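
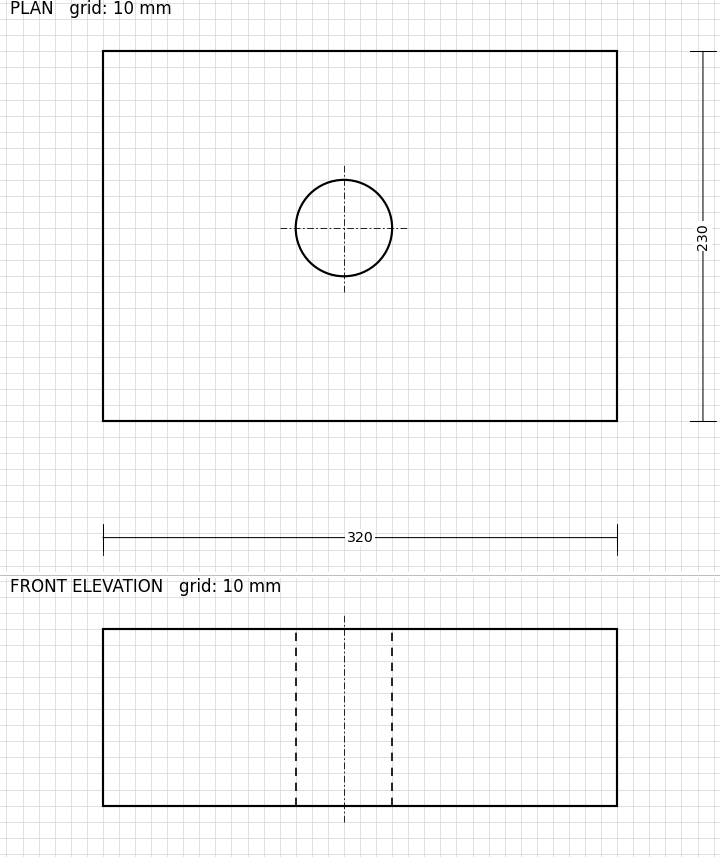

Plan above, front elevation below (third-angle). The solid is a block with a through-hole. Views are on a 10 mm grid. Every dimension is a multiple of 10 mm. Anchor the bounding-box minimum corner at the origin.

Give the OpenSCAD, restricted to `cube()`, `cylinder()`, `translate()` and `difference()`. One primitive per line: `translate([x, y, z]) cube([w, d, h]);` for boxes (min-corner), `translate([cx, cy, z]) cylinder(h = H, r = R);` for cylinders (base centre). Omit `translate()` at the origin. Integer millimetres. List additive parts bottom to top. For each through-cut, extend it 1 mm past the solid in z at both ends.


difference() {
  cube([320, 230, 110]);
  translate([150, 120, -1]) cylinder(h = 112, r = 30);
}


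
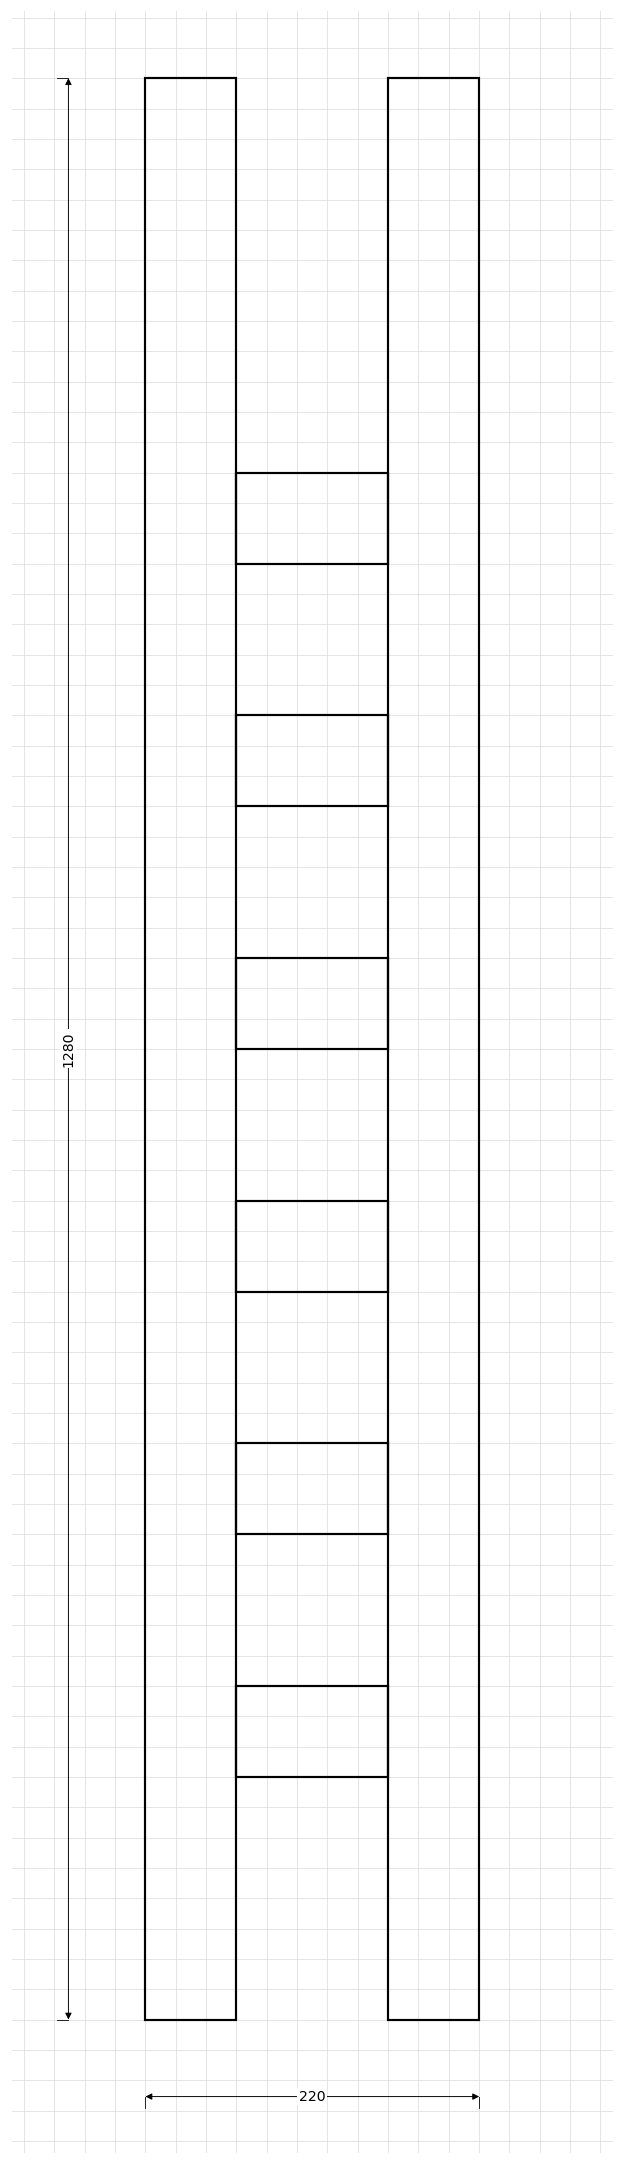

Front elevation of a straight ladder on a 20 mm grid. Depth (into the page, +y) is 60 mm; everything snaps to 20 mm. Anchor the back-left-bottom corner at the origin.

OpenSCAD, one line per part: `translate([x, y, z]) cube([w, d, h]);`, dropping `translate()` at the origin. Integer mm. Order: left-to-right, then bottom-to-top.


cube([60, 60, 1280]);
translate([60, 0, 160]) cube([100, 60, 60]);
translate([60, 0, 320]) cube([100, 60, 60]);
translate([60, 0, 480]) cube([100, 60, 60]);
translate([60, 0, 640]) cube([100, 60, 60]);
translate([60, 0, 800]) cube([100, 60, 60]);
translate([60, 0, 960]) cube([100, 60, 60]);
translate([160, 0, 0]) cube([60, 60, 1280]);


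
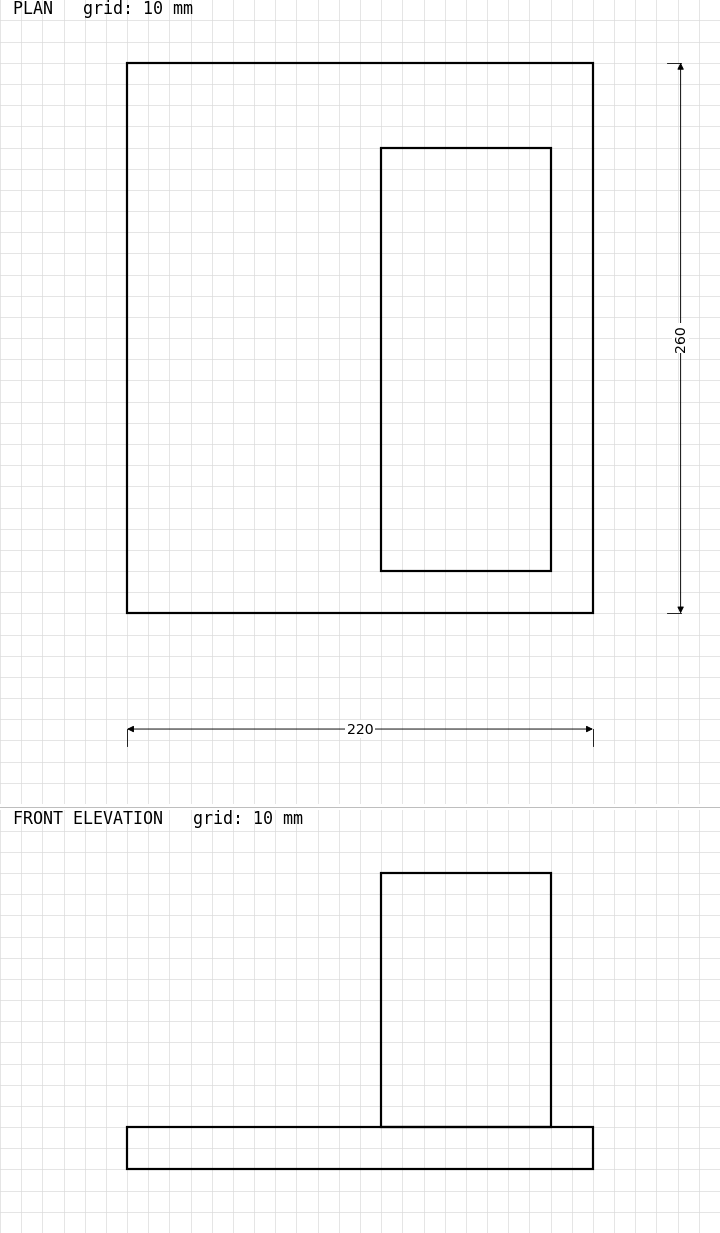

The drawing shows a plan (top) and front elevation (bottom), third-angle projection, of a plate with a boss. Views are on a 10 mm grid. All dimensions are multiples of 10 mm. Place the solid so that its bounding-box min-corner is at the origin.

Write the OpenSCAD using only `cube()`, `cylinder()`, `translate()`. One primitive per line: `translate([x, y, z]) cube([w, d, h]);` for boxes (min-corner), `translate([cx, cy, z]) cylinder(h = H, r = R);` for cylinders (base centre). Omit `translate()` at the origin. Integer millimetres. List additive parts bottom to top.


cube([220, 260, 20]);
translate([120, 20, 20]) cube([80, 200, 120]);


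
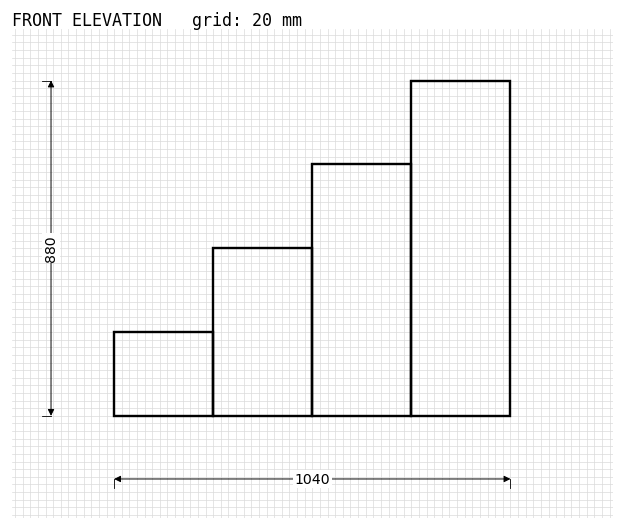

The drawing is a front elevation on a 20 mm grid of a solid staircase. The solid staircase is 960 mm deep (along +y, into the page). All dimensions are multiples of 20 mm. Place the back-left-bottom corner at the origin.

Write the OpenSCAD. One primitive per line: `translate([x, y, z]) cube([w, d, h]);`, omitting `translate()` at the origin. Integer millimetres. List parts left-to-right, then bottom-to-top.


cube([260, 960, 220]);
translate([260, 0, 0]) cube([260, 960, 440]);
translate([520, 0, 0]) cube([260, 960, 660]);
translate([780, 0, 0]) cube([260, 960, 880]);


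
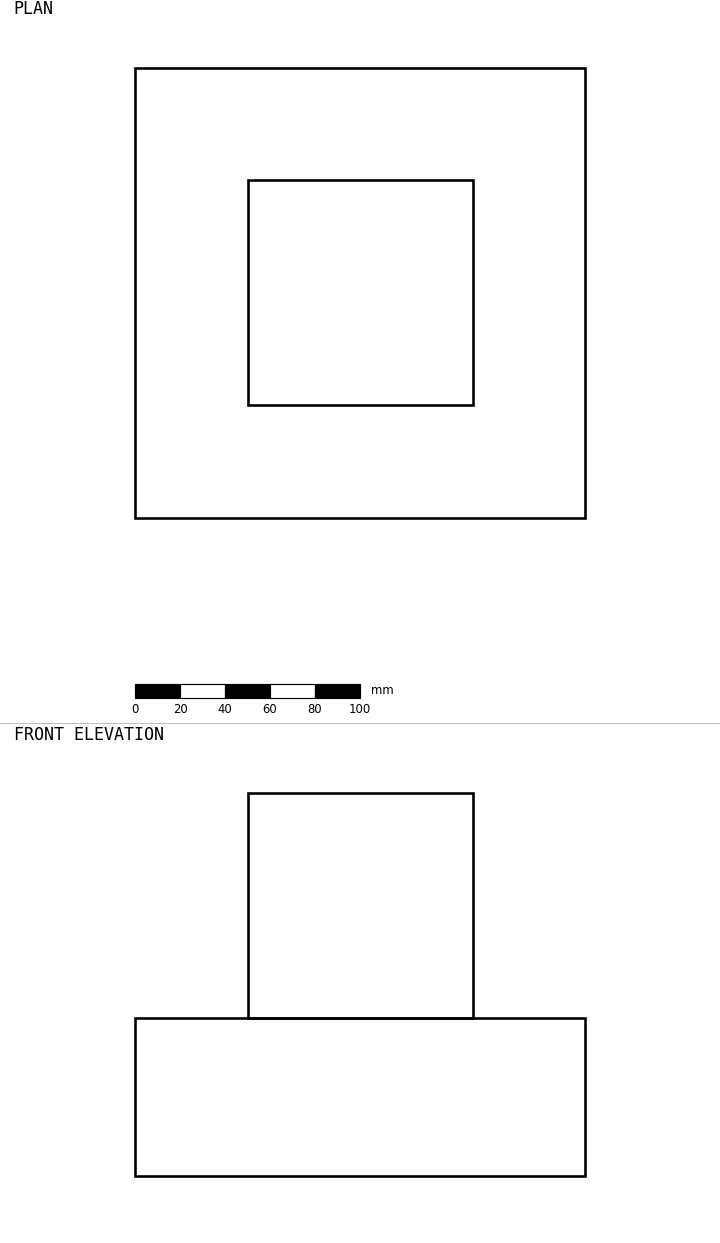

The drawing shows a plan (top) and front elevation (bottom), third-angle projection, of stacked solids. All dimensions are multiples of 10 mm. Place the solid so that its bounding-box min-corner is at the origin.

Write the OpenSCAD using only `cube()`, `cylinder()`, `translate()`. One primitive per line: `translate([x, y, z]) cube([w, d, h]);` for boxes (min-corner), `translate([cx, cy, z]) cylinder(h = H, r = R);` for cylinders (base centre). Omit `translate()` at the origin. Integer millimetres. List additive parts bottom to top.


cube([200, 200, 70]);
translate([50, 50, 70]) cube([100, 100, 100]);


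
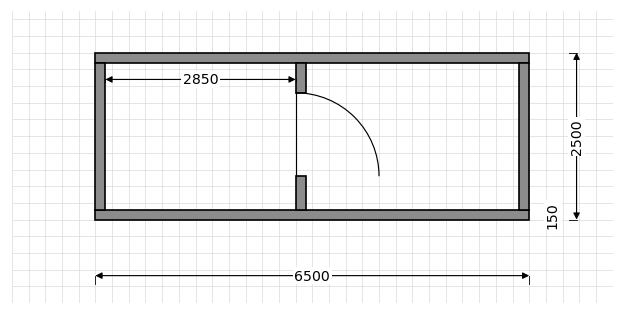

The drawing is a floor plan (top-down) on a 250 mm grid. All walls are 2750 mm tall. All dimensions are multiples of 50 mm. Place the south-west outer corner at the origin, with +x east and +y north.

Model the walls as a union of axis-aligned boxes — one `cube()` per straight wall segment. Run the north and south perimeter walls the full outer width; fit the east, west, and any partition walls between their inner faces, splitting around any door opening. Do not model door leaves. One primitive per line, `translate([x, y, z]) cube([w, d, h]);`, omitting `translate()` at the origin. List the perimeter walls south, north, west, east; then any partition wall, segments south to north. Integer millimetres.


cube([6500, 150, 2750]);
translate([0, 2350, 0]) cube([6500, 150, 2750]);
translate([0, 150, 0]) cube([150, 2200, 2750]);
translate([6350, 150, 0]) cube([150, 2200, 2750]);
translate([3000, 150, 0]) cube([150, 500, 2750]);
translate([3000, 1900, 0]) cube([150, 450, 2750]);


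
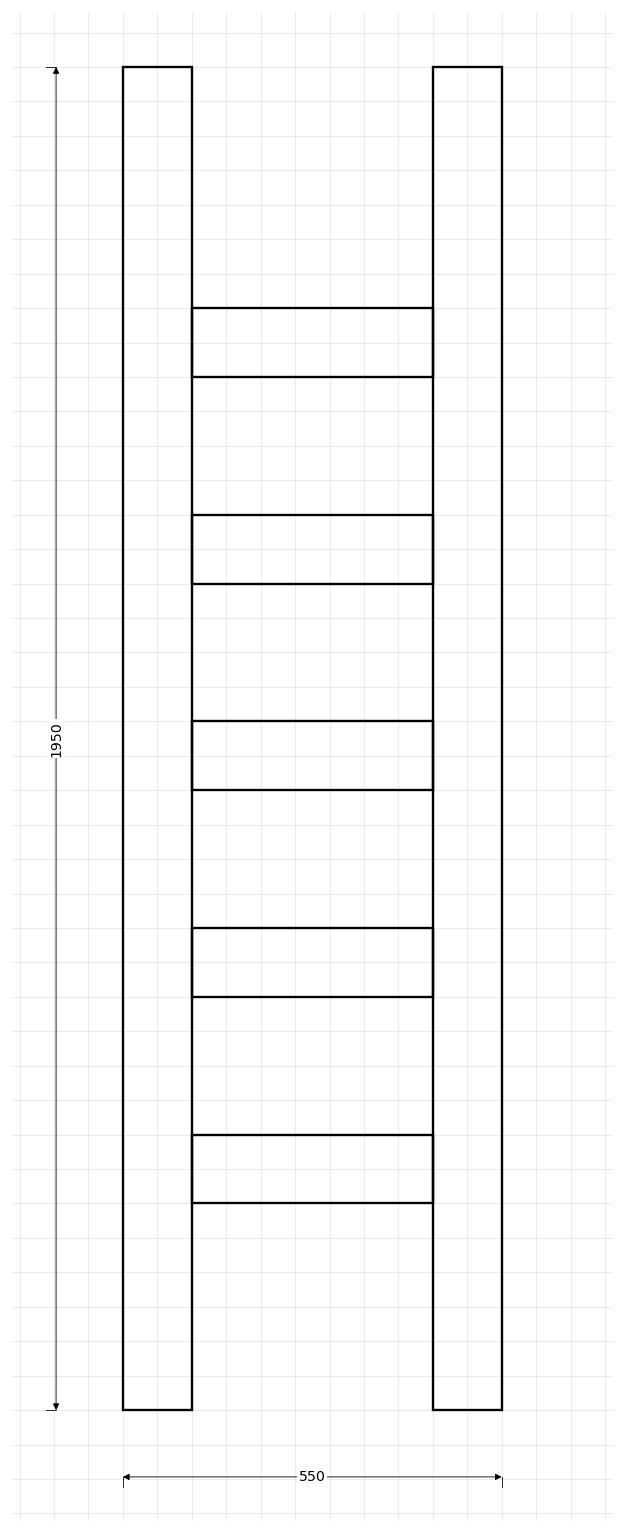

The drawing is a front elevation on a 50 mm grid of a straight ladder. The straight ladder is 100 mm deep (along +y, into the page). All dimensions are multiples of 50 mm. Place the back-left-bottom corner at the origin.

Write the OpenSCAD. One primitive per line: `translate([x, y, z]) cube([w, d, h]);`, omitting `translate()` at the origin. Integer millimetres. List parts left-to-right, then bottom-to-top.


cube([100, 100, 1950]);
translate([100, 0, 300]) cube([350, 100, 100]);
translate([100, 0, 600]) cube([350, 100, 100]);
translate([100, 0, 900]) cube([350, 100, 100]);
translate([100, 0, 1200]) cube([350, 100, 100]);
translate([100, 0, 1500]) cube([350, 100, 100]);
translate([450, 0, 0]) cube([100, 100, 1950]);


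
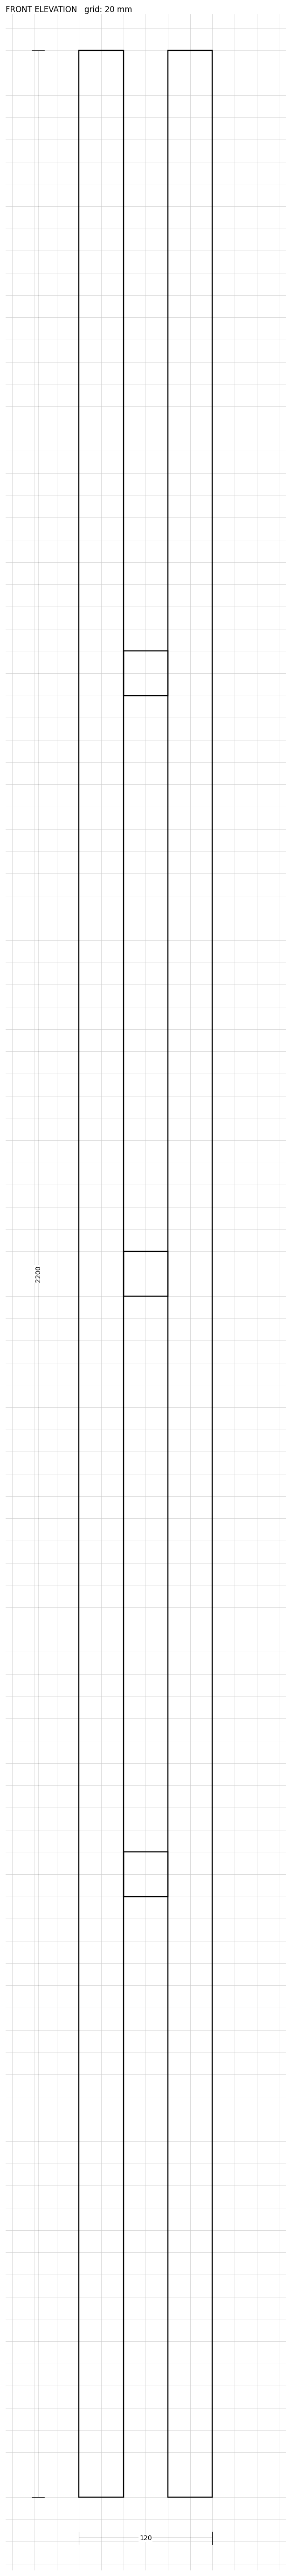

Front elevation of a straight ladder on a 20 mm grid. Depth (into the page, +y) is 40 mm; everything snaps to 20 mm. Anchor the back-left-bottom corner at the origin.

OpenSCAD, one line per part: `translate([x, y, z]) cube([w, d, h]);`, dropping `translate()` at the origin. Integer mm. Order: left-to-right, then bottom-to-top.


cube([40, 40, 2200]);
translate([40, 0, 540]) cube([40, 40, 40]);
translate([40, 0, 1080]) cube([40, 40, 40]);
translate([40, 0, 1620]) cube([40, 40, 40]);
translate([80, 0, 0]) cube([40, 40, 2200]);


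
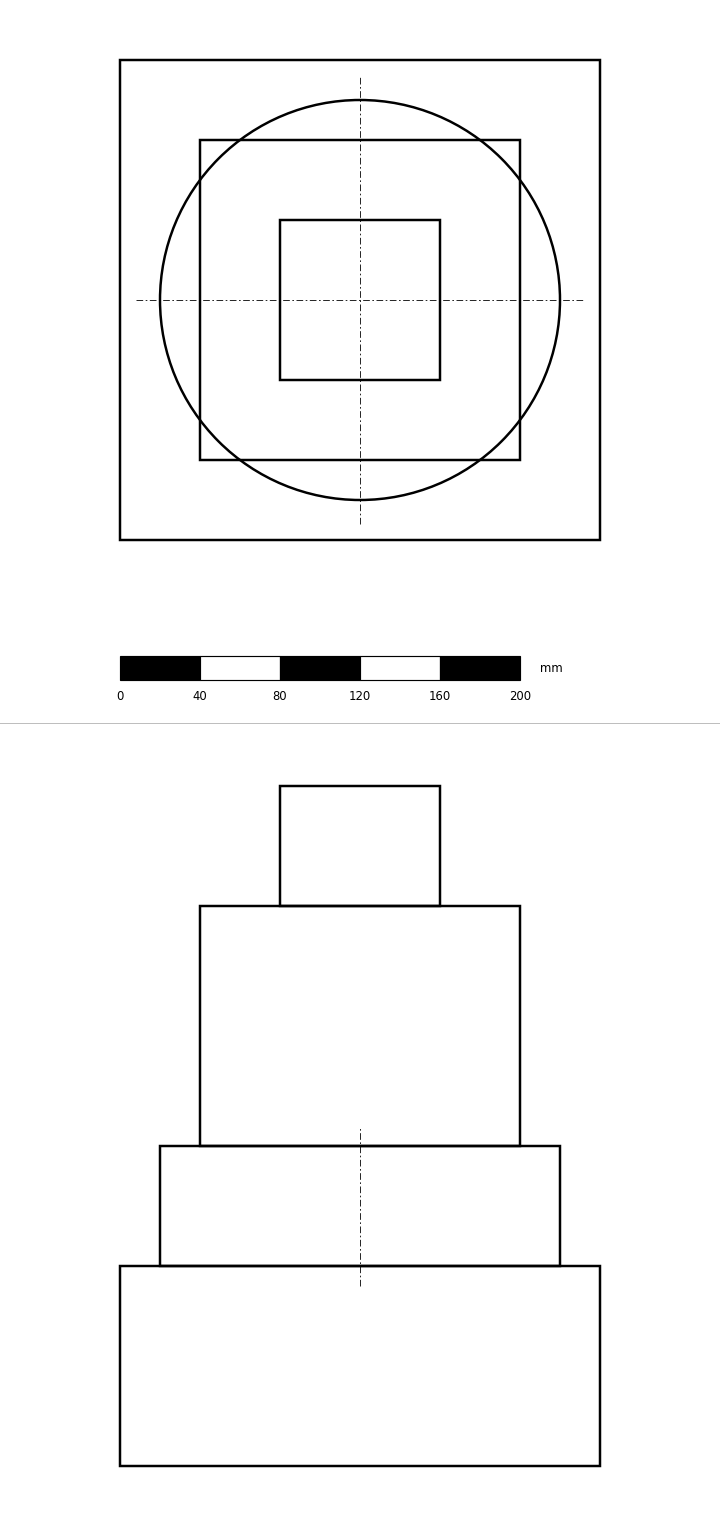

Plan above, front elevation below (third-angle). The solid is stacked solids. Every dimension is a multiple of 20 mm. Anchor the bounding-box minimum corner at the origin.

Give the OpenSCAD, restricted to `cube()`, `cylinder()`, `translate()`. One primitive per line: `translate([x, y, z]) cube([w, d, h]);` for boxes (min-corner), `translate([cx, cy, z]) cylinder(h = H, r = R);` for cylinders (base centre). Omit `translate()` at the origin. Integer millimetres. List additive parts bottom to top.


cube([240, 240, 100]);
translate([120, 120, 100]) cylinder(h = 60, r = 100);
translate([40, 40, 160]) cube([160, 160, 120]);
translate([80, 80, 280]) cube([80, 80, 60]);


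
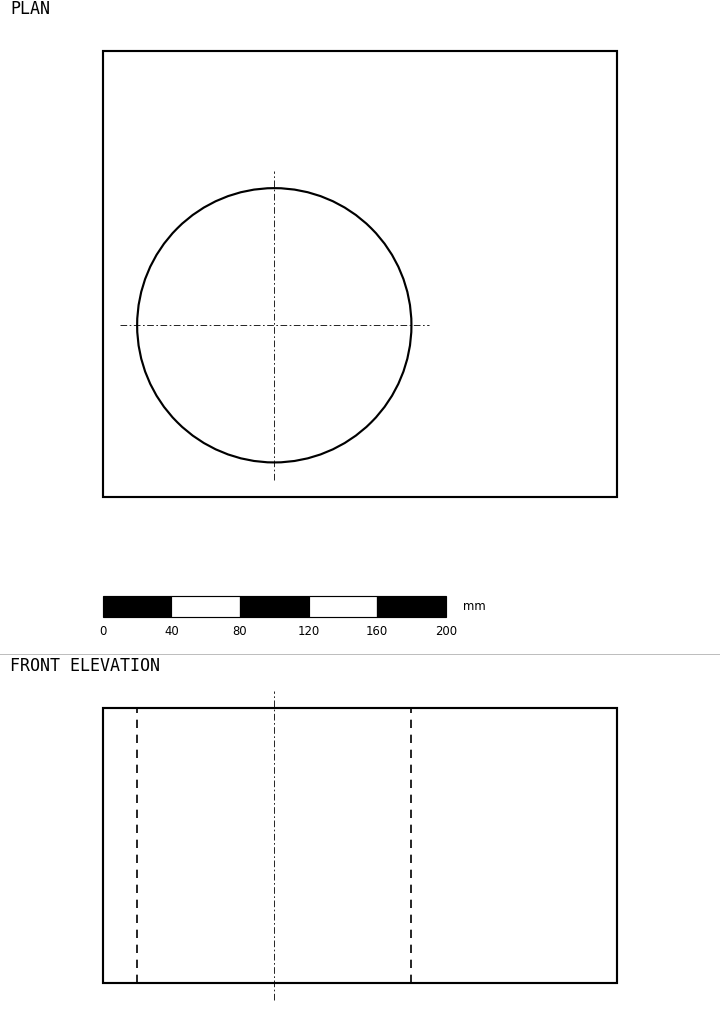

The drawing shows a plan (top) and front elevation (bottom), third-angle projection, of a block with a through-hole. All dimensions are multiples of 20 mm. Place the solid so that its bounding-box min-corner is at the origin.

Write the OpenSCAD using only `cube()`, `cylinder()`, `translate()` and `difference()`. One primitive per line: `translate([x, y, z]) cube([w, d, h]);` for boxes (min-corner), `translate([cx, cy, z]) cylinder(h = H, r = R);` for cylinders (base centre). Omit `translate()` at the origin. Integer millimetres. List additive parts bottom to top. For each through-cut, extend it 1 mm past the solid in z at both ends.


difference() {
  cube([300, 260, 160]);
  translate([100, 100, -1]) cylinder(h = 162, r = 80);
}


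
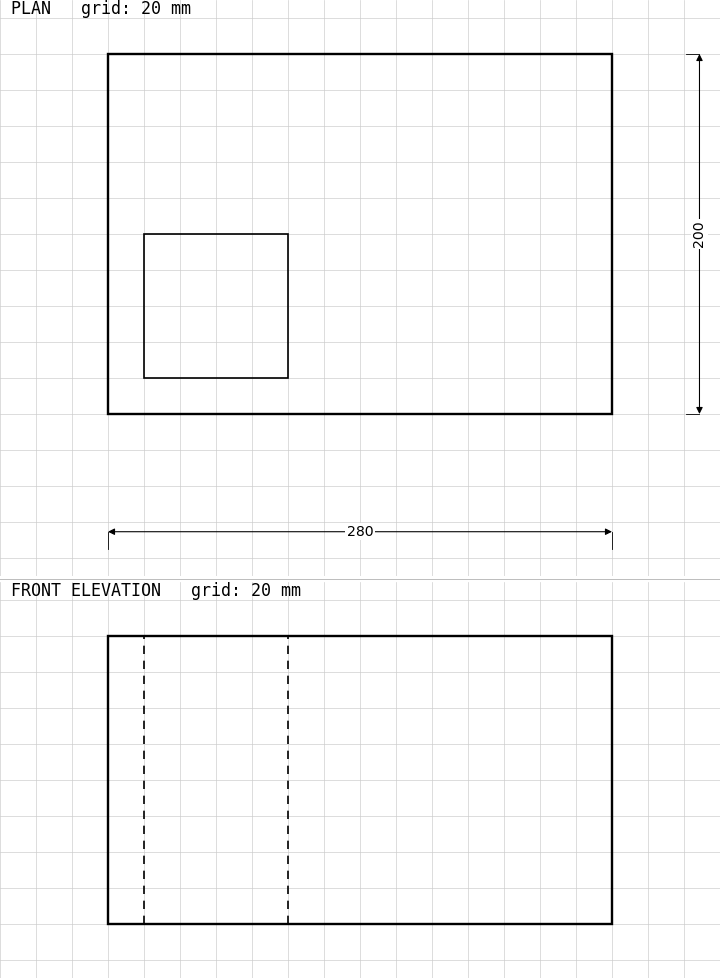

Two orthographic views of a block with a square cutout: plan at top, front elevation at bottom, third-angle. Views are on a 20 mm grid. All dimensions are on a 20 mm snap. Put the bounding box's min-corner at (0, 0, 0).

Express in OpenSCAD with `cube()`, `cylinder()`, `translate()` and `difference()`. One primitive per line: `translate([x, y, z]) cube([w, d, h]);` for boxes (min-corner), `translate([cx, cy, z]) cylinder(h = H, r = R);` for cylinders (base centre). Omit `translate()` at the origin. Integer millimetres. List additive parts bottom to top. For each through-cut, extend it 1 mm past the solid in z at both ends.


difference() {
  cube([280, 200, 160]);
  translate([20, 20, -1]) cube([80, 80, 162]);
}


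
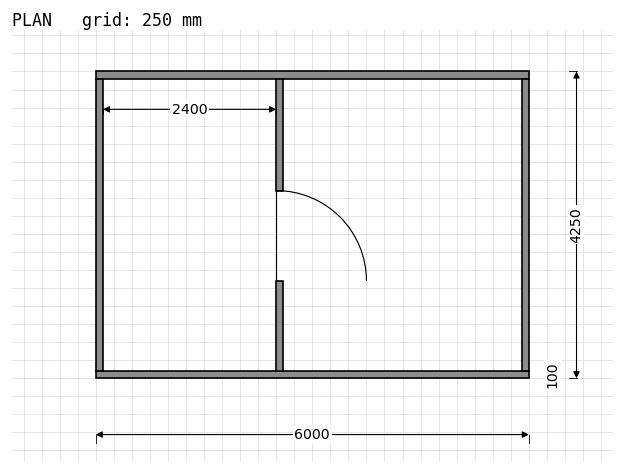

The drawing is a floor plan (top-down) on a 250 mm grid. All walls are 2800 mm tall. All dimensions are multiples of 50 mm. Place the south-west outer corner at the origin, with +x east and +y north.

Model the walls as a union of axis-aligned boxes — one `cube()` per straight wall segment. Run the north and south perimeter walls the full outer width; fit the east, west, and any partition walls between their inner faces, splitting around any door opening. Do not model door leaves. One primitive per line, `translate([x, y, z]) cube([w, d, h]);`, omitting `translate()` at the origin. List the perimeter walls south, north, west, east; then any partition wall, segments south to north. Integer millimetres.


cube([6000, 100, 2800]);
translate([0, 4150, 0]) cube([6000, 100, 2800]);
translate([0, 100, 0]) cube([100, 4050, 2800]);
translate([5900, 100, 0]) cube([100, 4050, 2800]);
translate([2500, 100, 0]) cube([100, 1250, 2800]);
translate([2500, 2600, 0]) cube([100, 1550, 2800]);


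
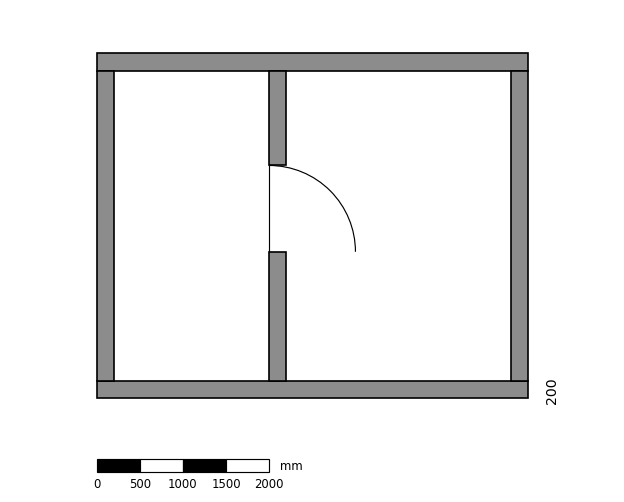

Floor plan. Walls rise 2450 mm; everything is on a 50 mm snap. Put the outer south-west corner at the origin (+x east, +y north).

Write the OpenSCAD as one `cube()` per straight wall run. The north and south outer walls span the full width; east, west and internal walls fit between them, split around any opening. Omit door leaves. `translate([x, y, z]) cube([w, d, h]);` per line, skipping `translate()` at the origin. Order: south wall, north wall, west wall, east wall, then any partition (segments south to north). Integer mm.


cube([5000, 200, 2450]);
translate([0, 3800, 0]) cube([5000, 200, 2450]);
translate([0, 200, 0]) cube([200, 3600, 2450]);
translate([4800, 200, 0]) cube([200, 3600, 2450]);
translate([2000, 200, 0]) cube([200, 1500, 2450]);
translate([2000, 2700, 0]) cube([200, 1100, 2450]);


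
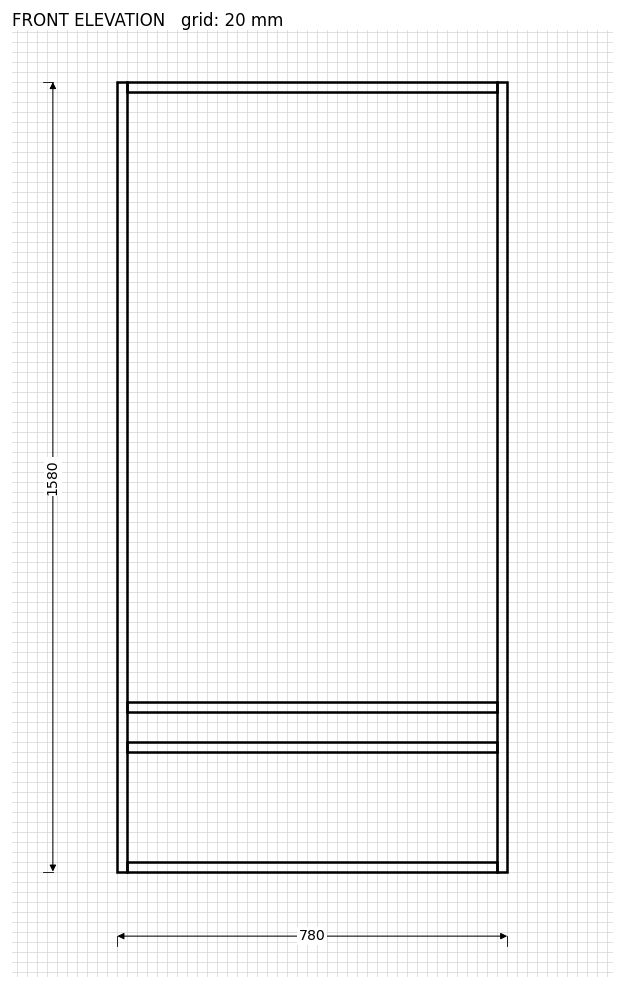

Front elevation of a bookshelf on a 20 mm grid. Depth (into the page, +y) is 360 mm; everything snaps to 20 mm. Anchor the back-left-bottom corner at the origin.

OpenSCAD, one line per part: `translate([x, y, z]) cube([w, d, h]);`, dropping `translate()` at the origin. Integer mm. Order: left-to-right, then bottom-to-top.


cube([20, 360, 1580]);
translate([20, 0, 0]) cube([740, 360, 20]);
translate([20, 0, 240]) cube([740, 360, 20]);
translate([20, 0, 320]) cube([740, 360, 20]);
translate([20, 0, 1560]) cube([740, 360, 20]);
translate([760, 0, 0]) cube([20, 360, 1580]);


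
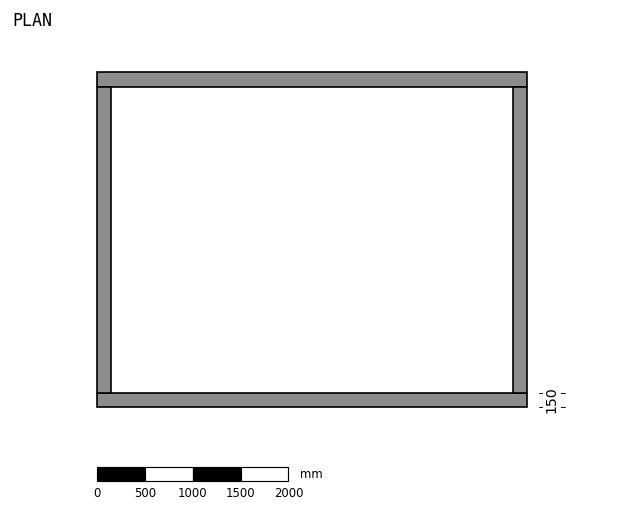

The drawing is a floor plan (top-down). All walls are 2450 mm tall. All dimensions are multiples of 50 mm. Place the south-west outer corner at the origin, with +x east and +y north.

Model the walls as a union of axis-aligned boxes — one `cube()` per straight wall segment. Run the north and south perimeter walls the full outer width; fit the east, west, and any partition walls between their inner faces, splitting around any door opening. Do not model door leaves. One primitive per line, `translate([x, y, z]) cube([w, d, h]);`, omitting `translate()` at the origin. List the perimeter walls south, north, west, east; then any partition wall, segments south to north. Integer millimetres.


cube([4500, 150, 2450]);
translate([0, 3350, 0]) cube([4500, 150, 2450]);
translate([0, 150, 0]) cube([150, 3200, 2450]);
translate([4350, 150, 0]) cube([150, 3200, 2450]);


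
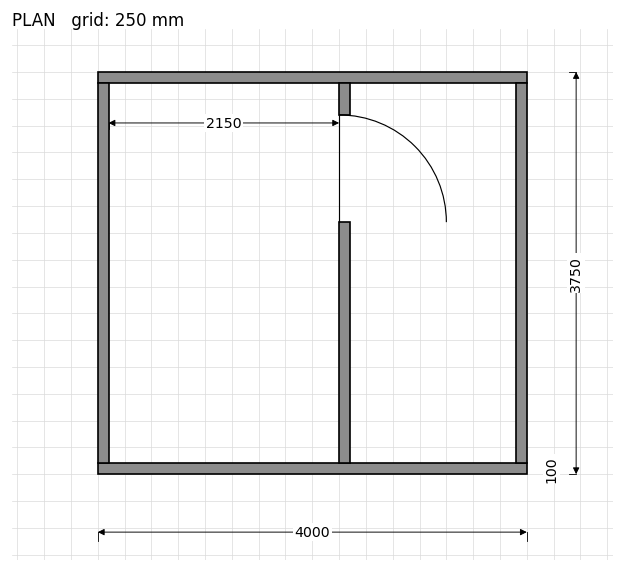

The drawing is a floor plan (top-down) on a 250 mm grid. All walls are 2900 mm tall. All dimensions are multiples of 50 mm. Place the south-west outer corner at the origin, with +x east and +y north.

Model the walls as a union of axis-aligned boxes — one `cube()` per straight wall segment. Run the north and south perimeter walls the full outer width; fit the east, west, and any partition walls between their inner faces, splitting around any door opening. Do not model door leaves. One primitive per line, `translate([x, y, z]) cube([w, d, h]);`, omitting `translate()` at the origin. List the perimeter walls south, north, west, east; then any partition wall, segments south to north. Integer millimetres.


cube([4000, 100, 2900]);
translate([0, 3650, 0]) cube([4000, 100, 2900]);
translate([0, 100, 0]) cube([100, 3550, 2900]);
translate([3900, 100, 0]) cube([100, 3550, 2900]);
translate([2250, 100, 0]) cube([100, 2250, 2900]);
translate([2250, 3350, 0]) cube([100, 300, 2900]);


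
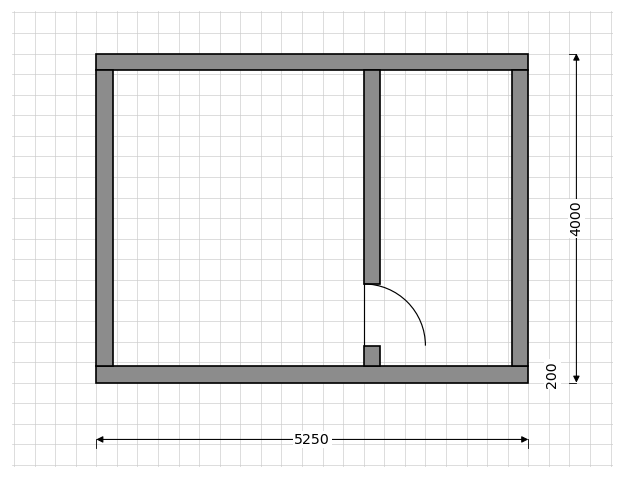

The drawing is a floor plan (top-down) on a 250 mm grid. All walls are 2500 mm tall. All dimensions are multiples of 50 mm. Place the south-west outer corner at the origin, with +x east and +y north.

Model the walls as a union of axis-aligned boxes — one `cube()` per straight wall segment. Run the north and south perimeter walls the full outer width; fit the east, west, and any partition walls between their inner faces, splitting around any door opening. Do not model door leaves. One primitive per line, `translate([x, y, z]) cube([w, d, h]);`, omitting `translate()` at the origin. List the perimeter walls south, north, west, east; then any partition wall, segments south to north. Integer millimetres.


cube([5250, 200, 2500]);
translate([0, 3800, 0]) cube([5250, 200, 2500]);
translate([0, 200, 0]) cube([200, 3600, 2500]);
translate([5050, 200, 0]) cube([200, 3600, 2500]);
translate([3250, 200, 0]) cube([200, 250, 2500]);
translate([3250, 1200, 0]) cube([200, 2600, 2500]);


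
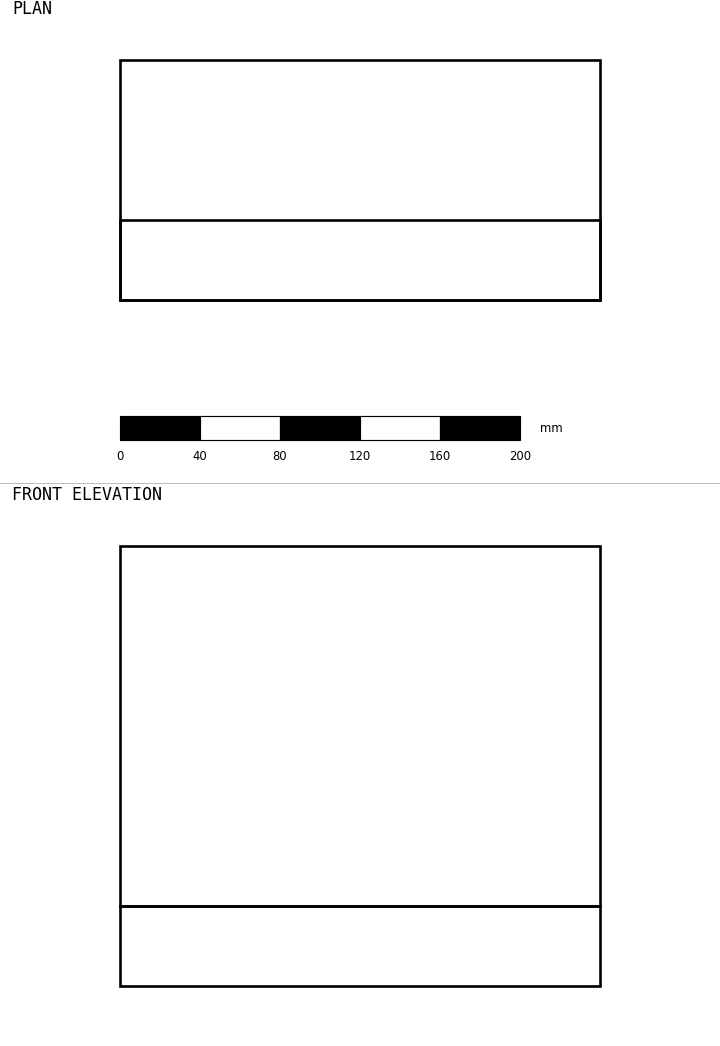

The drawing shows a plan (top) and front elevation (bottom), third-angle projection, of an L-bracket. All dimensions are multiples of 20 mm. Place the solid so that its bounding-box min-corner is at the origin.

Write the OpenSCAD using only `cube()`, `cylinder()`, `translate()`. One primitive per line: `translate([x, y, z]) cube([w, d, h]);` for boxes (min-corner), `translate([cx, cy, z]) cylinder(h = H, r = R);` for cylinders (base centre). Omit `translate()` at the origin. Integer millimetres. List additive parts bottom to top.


cube([240, 120, 40]);
translate([0, 0, 40]) cube([240, 40, 180]);


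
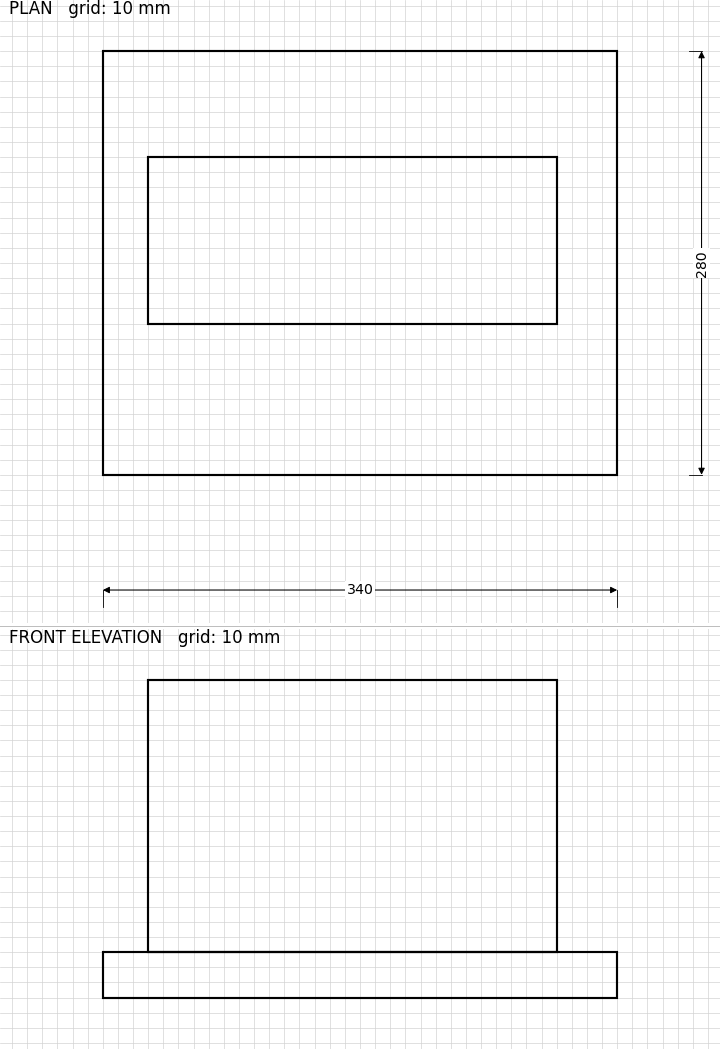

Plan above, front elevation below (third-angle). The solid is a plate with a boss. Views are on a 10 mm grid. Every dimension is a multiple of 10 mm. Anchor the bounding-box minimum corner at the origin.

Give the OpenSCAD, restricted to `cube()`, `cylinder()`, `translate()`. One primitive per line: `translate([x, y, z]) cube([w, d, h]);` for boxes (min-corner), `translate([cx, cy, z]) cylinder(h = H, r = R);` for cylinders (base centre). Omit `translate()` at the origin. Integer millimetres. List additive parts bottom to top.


cube([340, 280, 30]);
translate([30, 100, 30]) cube([270, 110, 180]);


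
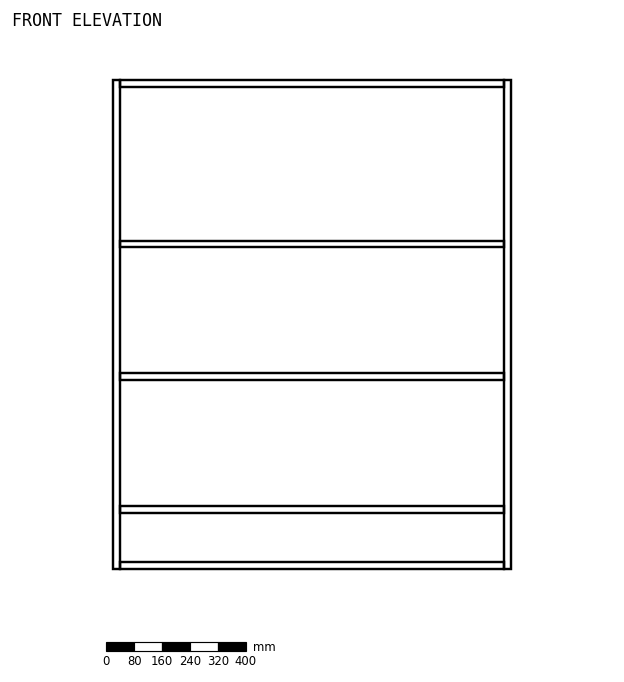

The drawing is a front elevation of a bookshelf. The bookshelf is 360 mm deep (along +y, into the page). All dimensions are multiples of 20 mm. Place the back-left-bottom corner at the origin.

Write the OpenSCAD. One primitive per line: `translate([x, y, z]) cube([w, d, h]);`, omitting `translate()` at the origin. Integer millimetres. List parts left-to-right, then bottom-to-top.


cube([20, 360, 1400]);
translate([20, 0, 0]) cube([1100, 360, 20]);
translate([20, 0, 160]) cube([1100, 360, 20]);
translate([20, 0, 540]) cube([1100, 360, 20]);
translate([20, 0, 920]) cube([1100, 360, 20]);
translate([20, 0, 1380]) cube([1100, 360, 20]);
translate([1120, 0, 0]) cube([20, 360, 1400]);


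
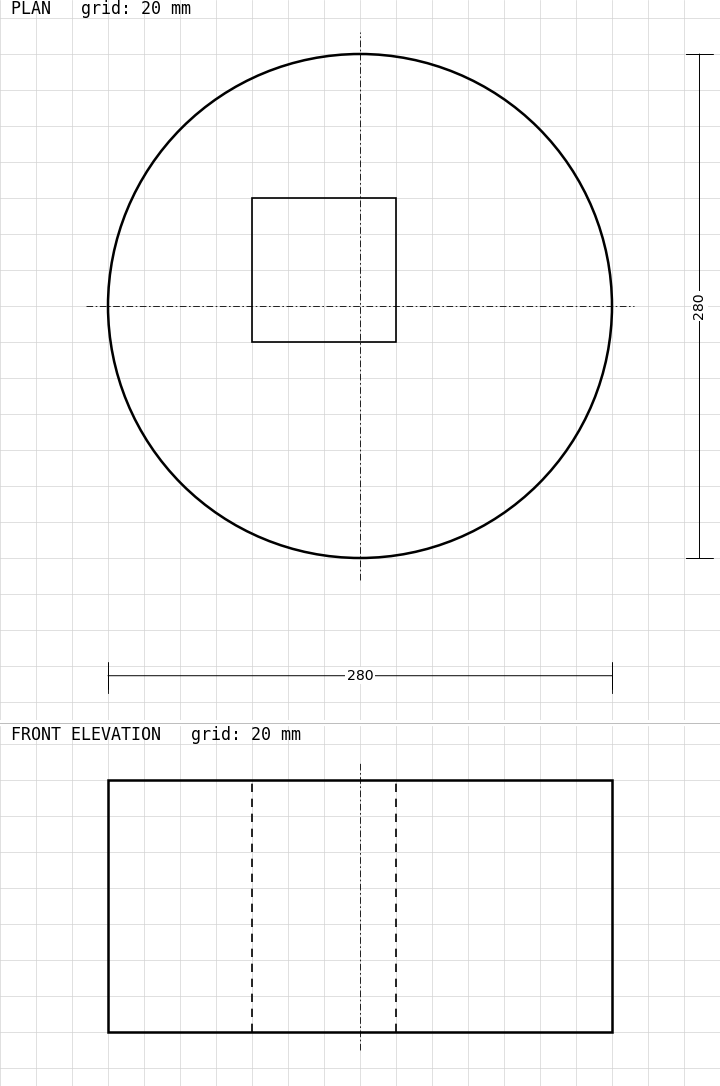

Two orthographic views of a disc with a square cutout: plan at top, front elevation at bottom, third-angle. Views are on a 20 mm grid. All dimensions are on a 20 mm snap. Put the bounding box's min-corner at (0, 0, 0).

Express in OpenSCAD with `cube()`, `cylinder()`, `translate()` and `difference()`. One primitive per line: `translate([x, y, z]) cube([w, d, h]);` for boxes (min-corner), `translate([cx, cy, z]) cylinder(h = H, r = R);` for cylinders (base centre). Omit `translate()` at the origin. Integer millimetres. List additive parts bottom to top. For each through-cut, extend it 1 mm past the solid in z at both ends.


difference() {
  translate([140, 140, 0]) cylinder(h = 140, r = 140);
  translate([80, 120, -1]) cube([80, 80, 142]);
}


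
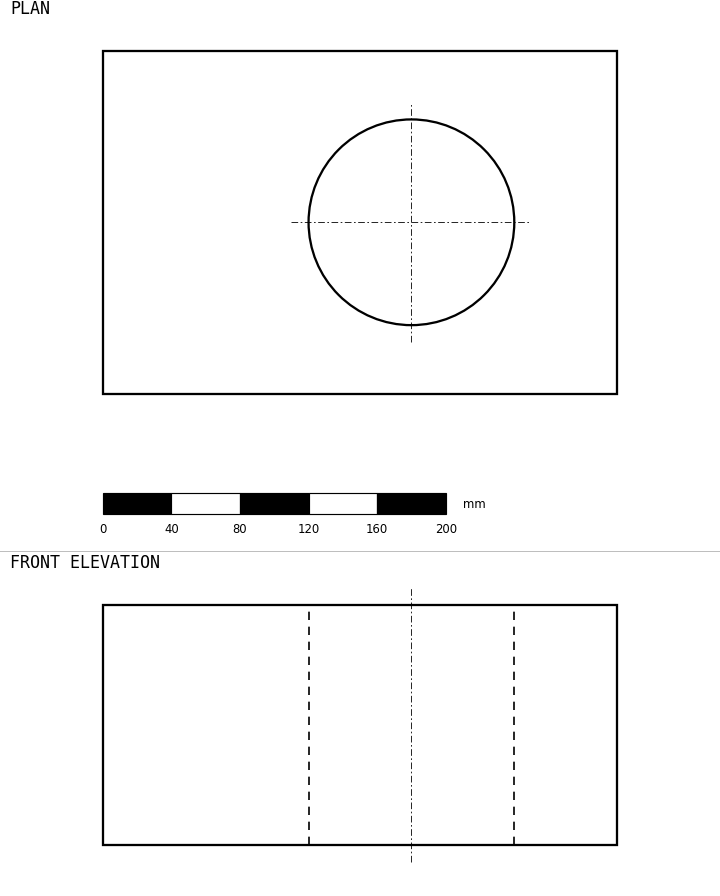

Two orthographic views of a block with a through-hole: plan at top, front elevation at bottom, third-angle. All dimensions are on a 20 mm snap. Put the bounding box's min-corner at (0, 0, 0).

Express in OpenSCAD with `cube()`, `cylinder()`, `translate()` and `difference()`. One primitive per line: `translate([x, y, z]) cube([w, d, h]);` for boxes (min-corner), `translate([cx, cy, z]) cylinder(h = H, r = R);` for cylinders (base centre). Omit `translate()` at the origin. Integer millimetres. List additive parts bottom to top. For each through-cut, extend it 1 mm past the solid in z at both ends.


difference() {
  cube([300, 200, 140]);
  translate([180, 100, -1]) cylinder(h = 142, r = 60);
}


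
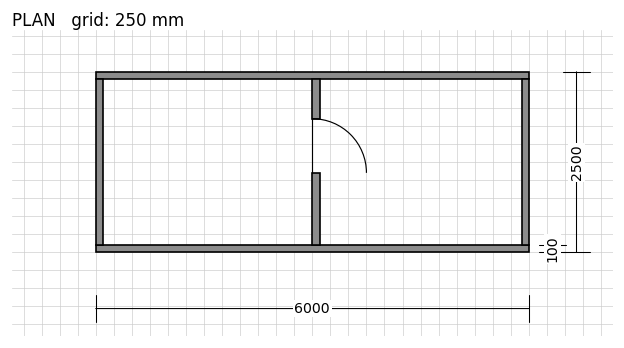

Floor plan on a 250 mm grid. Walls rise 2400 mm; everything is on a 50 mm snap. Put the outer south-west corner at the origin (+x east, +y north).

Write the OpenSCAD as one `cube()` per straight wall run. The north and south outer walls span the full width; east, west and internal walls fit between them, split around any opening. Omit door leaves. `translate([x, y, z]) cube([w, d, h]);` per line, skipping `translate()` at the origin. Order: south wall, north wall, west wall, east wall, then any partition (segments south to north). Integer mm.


cube([6000, 100, 2400]);
translate([0, 2400, 0]) cube([6000, 100, 2400]);
translate([0, 100, 0]) cube([100, 2300, 2400]);
translate([5900, 100, 0]) cube([100, 2300, 2400]);
translate([3000, 100, 0]) cube([100, 1000, 2400]);
translate([3000, 1850, 0]) cube([100, 550, 2400]);


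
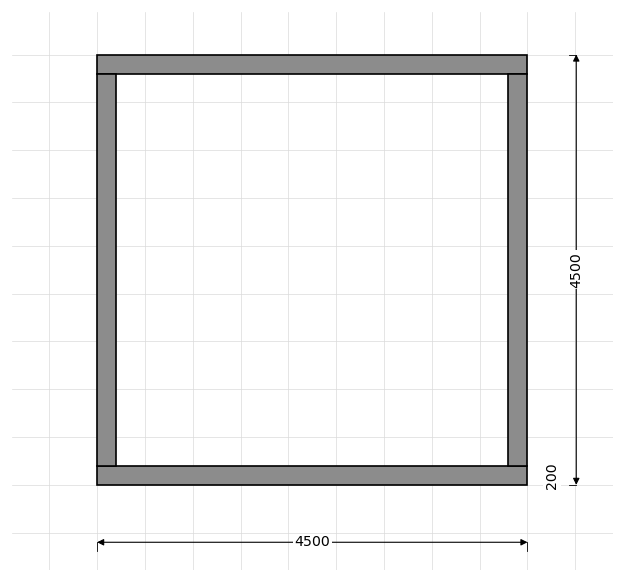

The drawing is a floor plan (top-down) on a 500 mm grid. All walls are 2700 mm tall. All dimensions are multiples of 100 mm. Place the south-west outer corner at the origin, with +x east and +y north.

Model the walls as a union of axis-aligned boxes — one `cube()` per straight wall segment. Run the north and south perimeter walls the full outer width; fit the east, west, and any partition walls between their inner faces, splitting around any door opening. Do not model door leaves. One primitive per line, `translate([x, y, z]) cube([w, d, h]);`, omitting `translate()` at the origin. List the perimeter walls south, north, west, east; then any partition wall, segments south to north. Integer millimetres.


cube([4500, 200, 2700]);
translate([0, 4300, 0]) cube([4500, 200, 2700]);
translate([0, 200, 0]) cube([200, 4100, 2700]);
translate([4300, 200, 0]) cube([200, 4100, 2700]);


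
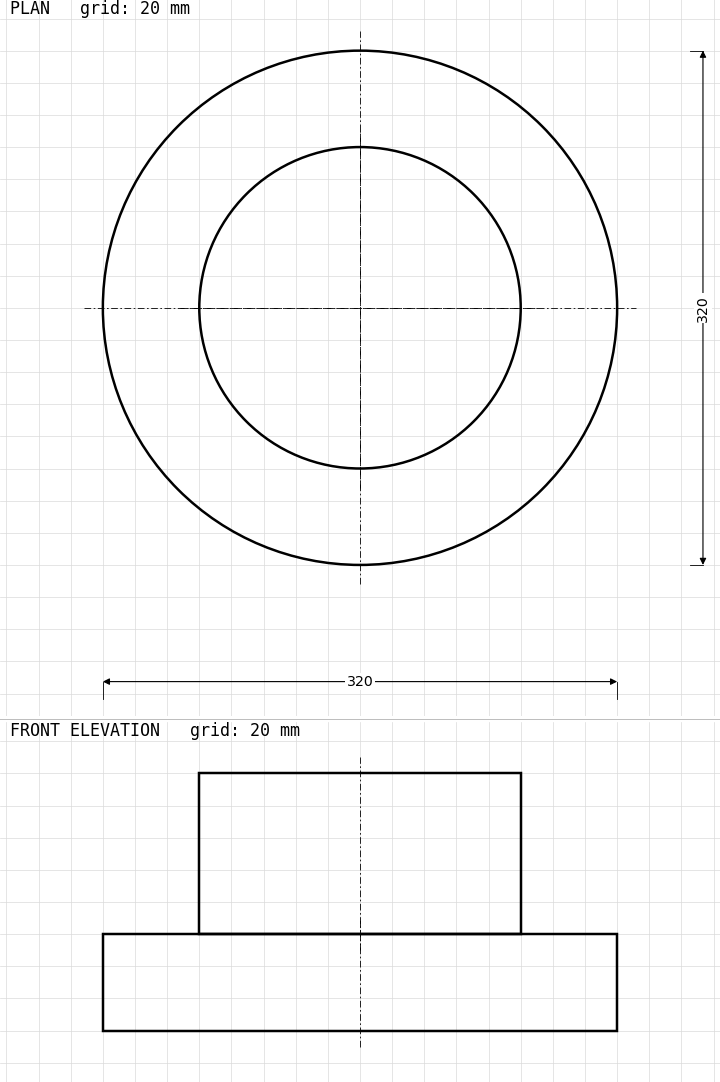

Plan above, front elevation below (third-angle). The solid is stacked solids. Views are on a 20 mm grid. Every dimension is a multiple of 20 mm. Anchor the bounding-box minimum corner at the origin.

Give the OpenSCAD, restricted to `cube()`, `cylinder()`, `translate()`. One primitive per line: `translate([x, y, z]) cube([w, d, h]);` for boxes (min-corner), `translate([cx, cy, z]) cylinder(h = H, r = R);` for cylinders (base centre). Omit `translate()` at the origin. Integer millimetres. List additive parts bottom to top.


translate([160, 160, 0]) cylinder(h = 60, r = 160);
translate([160, 160, 60]) cylinder(h = 100, r = 100);


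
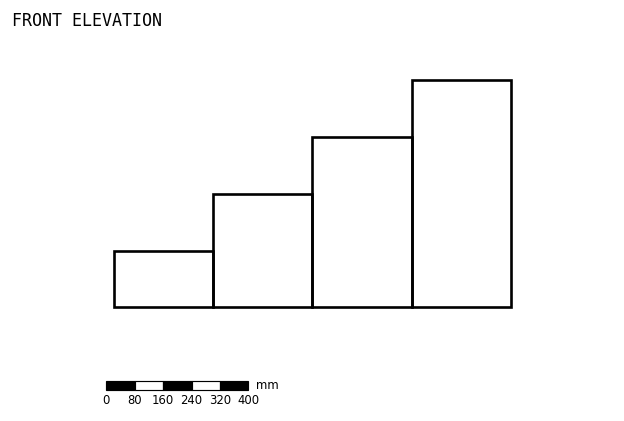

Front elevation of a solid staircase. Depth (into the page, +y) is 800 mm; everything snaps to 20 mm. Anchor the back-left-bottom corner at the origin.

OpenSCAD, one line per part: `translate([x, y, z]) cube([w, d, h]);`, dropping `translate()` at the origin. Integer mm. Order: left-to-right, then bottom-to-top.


cube([280, 800, 160]);
translate([280, 0, 0]) cube([280, 800, 320]);
translate([560, 0, 0]) cube([280, 800, 480]);
translate([840, 0, 0]) cube([280, 800, 640]);


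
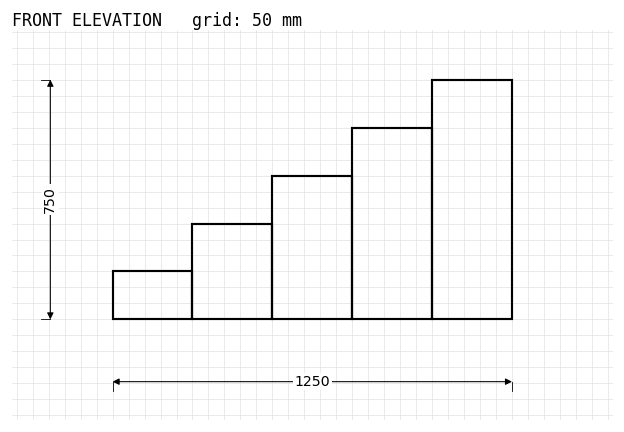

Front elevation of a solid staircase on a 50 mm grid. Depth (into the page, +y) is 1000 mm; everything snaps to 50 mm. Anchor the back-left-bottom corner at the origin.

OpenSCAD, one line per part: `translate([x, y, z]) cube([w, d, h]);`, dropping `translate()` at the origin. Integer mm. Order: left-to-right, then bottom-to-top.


cube([250, 1000, 150]);
translate([250, 0, 0]) cube([250, 1000, 300]);
translate([500, 0, 0]) cube([250, 1000, 450]);
translate([750, 0, 0]) cube([250, 1000, 600]);
translate([1000, 0, 0]) cube([250, 1000, 750]);


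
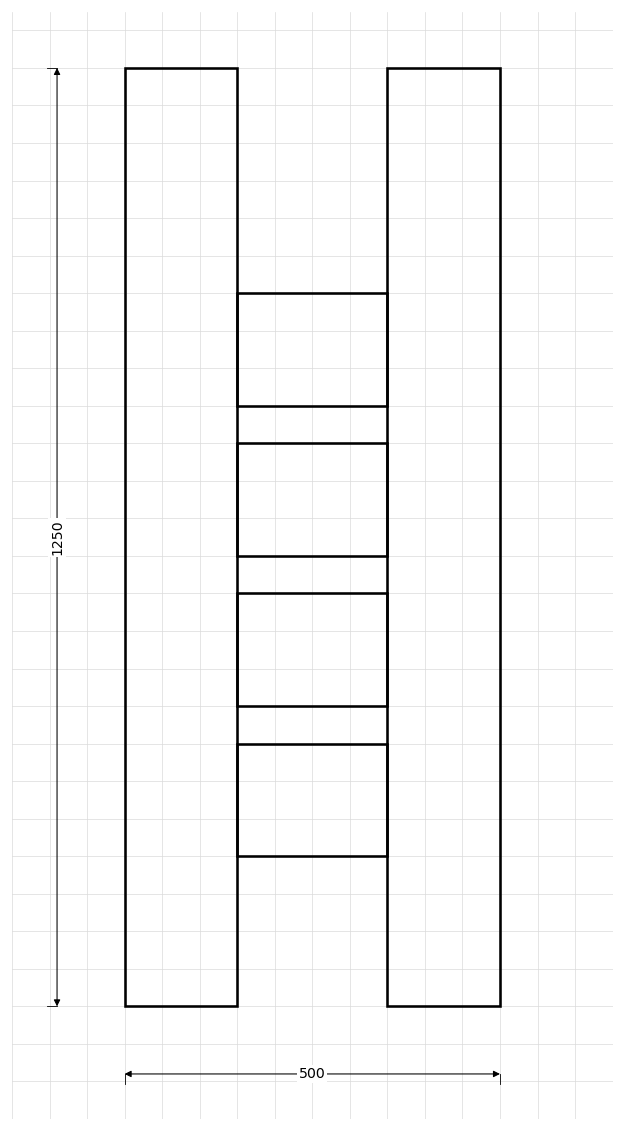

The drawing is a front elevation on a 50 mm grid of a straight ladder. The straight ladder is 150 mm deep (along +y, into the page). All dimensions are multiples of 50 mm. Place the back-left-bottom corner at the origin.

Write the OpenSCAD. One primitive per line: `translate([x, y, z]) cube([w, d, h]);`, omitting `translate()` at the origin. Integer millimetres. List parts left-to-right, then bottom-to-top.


cube([150, 150, 1250]);
translate([150, 0, 200]) cube([200, 150, 150]);
translate([150, 0, 400]) cube([200, 150, 150]);
translate([150, 0, 600]) cube([200, 150, 150]);
translate([150, 0, 800]) cube([200, 150, 150]);
translate([350, 0, 0]) cube([150, 150, 1250]);


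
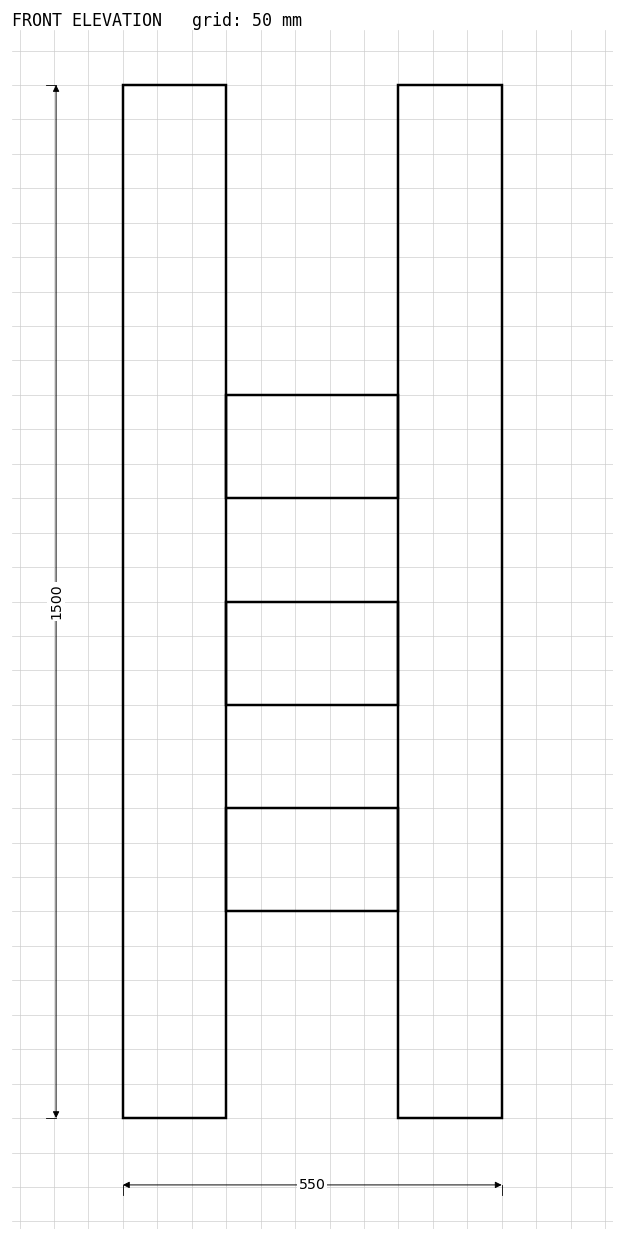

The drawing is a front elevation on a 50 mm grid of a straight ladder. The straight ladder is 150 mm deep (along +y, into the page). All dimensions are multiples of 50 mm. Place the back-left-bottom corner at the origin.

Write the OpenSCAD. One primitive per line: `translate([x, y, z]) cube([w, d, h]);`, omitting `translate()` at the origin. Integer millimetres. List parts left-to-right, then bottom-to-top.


cube([150, 150, 1500]);
translate([150, 0, 300]) cube([250, 150, 150]);
translate([150, 0, 600]) cube([250, 150, 150]);
translate([150, 0, 900]) cube([250, 150, 150]);
translate([400, 0, 0]) cube([150, 150, 1500]);


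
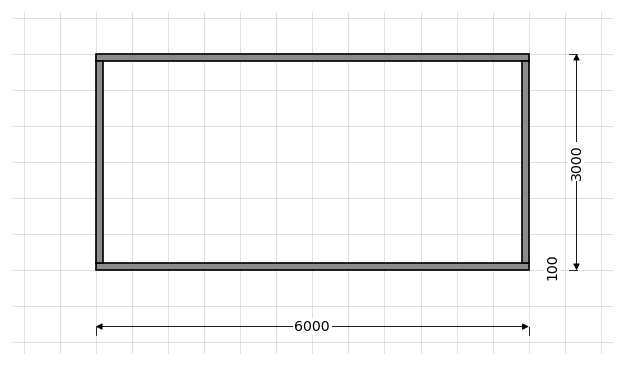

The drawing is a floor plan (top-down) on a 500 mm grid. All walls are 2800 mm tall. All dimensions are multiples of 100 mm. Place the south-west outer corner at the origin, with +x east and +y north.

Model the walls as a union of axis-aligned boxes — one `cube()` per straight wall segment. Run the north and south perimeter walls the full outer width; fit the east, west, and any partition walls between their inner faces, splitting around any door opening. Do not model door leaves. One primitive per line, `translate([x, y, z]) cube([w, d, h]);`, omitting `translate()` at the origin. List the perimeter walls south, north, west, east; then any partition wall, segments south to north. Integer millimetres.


cube([6000, 100, 2800]);
translate([0, 2900, 0]) cube([6000, 100, 2800]);
translate([0, 100, 0]) cube([100, 2800, 2800]);
translate([5900, 100, 0]) cube([100, 2800, 2800]);


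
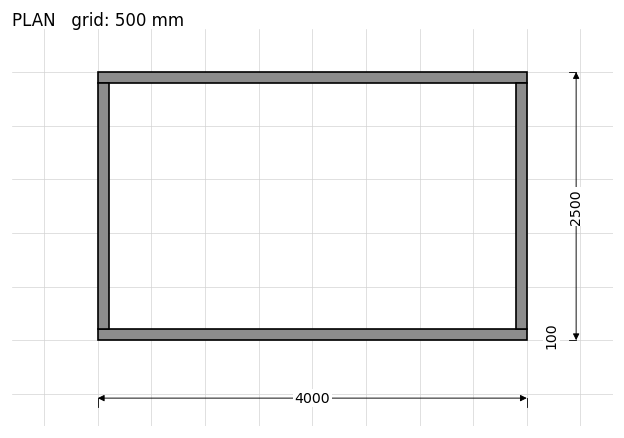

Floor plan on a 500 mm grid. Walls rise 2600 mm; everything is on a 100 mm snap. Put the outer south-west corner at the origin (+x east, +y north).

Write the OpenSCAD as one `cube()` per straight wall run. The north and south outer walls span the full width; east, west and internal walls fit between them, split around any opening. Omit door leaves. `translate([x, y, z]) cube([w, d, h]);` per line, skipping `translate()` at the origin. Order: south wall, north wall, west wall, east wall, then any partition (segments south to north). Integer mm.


cube([4000, 100, 2600]);
translate([0, 2400, 0]) cube([4000, 100, 2600]);
translate([0, 100, 0]) cube([100, 2300, 2600]);
translate([3900, 100, 0]) cube([100, 2300, 2600]);


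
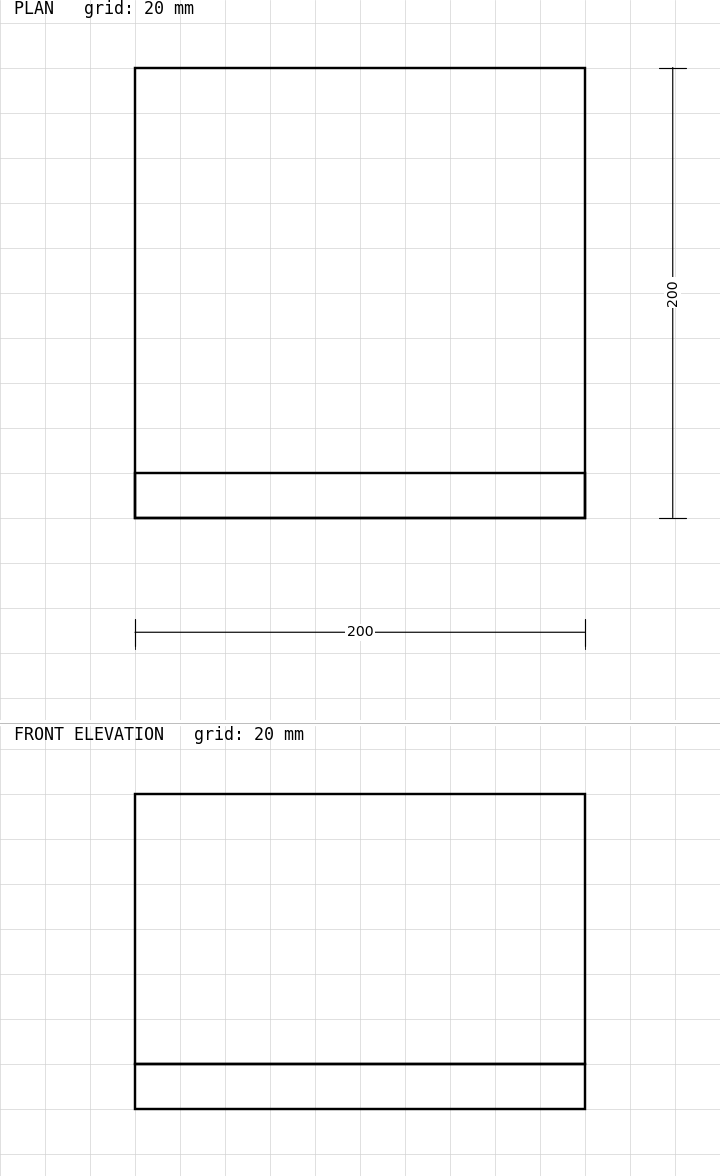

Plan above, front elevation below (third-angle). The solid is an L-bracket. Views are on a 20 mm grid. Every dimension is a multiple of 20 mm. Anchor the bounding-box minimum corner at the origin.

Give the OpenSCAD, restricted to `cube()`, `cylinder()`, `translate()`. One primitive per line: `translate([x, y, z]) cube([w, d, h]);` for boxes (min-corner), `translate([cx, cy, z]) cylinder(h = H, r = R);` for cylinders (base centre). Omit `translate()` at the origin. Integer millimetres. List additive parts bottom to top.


cube([200, 200, 20]);
translate([0, 0, 20]) cube([200, 20, 120]);


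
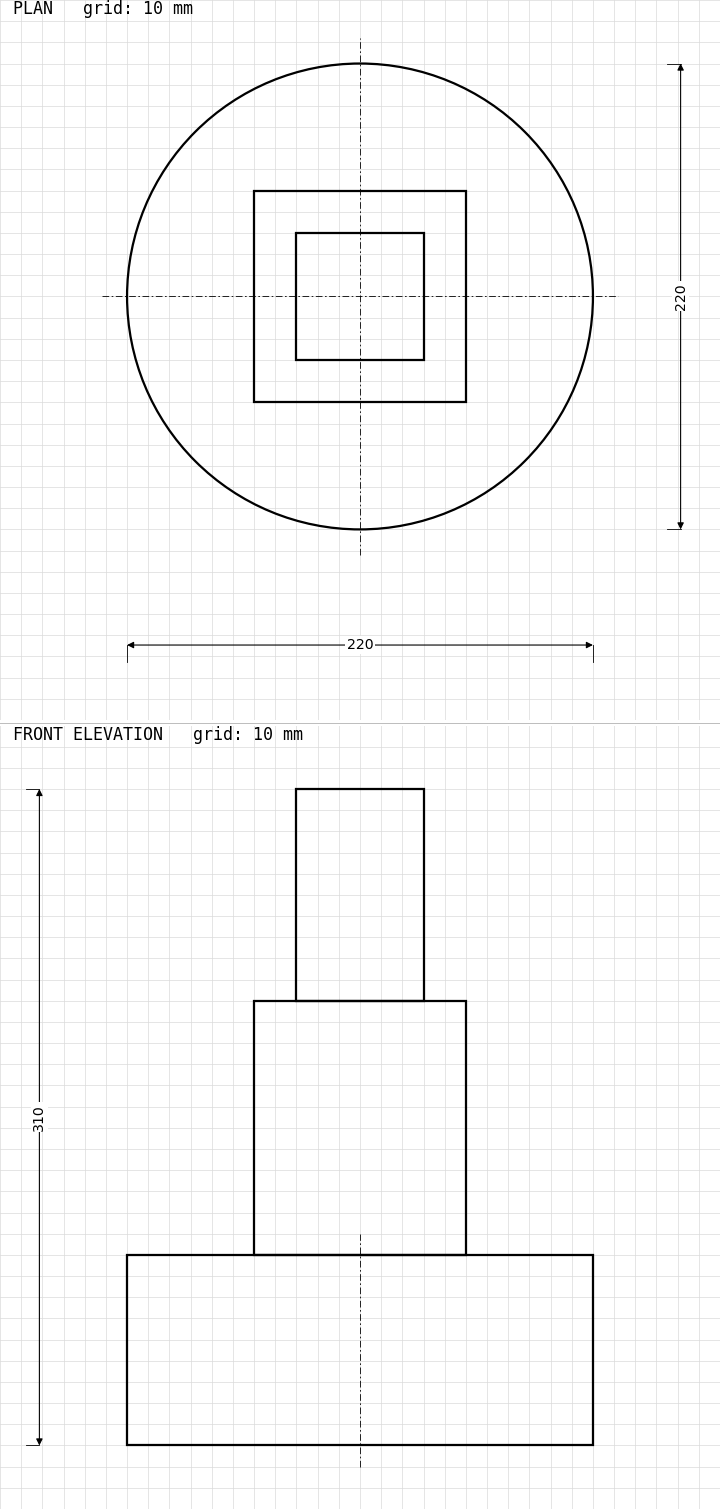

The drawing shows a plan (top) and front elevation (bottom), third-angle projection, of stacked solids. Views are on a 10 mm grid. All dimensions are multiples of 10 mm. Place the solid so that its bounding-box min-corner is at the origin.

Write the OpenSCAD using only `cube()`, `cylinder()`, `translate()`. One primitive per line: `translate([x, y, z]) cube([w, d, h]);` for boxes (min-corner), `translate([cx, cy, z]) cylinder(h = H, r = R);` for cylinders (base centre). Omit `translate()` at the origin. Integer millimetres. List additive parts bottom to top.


translate([110, 110, 0]) cylinder(h = 90, r = 110);
translate([60, 60, 90]) cube([100, 100, 120]);
translate([80, 80, 210]) cube([60, 60, 100]);


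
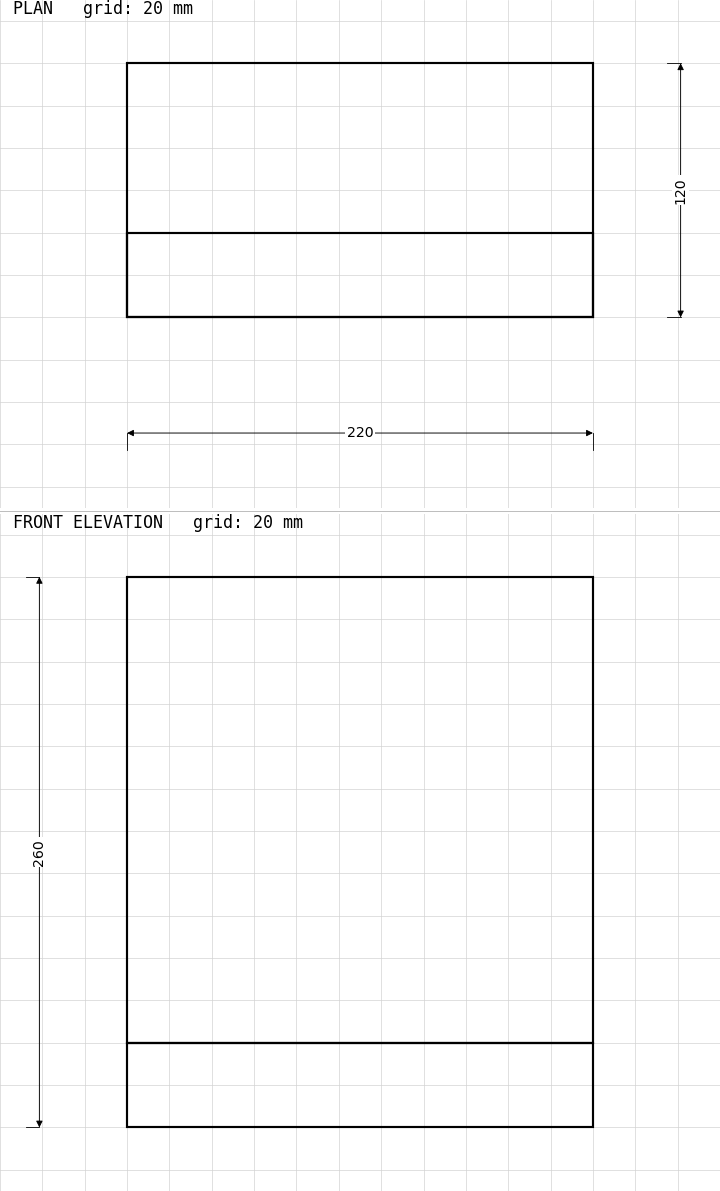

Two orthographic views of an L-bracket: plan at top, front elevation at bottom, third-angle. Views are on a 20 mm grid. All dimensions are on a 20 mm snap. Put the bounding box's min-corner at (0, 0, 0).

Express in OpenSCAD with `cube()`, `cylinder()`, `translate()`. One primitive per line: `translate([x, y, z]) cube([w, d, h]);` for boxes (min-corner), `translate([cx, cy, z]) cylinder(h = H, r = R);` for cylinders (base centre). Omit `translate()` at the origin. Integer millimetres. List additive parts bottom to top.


cube([220, 120, 40]);
translate([0, 0, 40]) cube([220, 40, 220]);


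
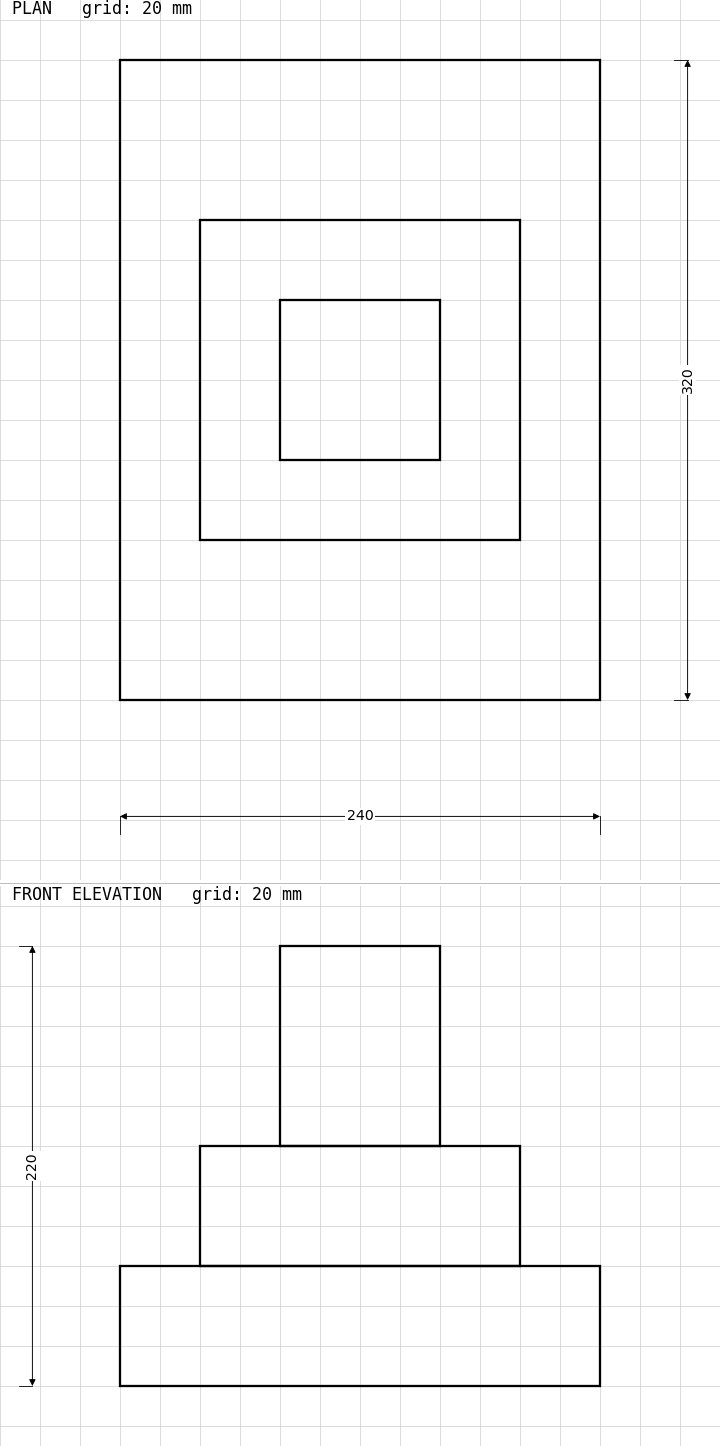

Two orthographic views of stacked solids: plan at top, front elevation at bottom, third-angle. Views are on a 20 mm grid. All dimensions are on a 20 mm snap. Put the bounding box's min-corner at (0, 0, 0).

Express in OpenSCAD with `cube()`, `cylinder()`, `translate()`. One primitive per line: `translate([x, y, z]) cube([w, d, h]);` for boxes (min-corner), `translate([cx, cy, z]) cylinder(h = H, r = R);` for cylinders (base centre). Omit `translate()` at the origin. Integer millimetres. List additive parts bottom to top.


cube([240, 320, 60]);
translate([40, 80, 60]) cube([160, 160, 60]);
translate([80, 120, 120]) cube([80, 80, 100]);
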